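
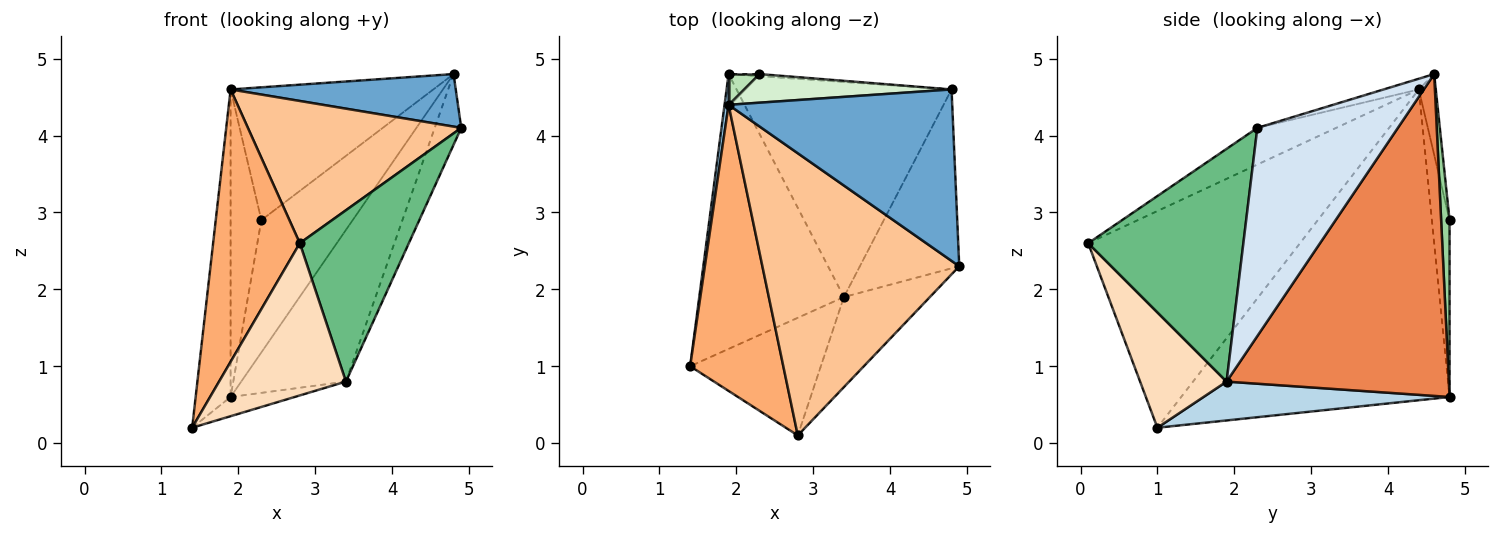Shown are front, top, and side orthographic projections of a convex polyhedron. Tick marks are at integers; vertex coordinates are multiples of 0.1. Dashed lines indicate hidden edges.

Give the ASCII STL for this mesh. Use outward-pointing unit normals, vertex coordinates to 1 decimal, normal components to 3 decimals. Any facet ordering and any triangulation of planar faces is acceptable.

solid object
 facet normal -0.046 -0.293 0.955
  outer loop
   vertex 1.9 4.4 4.6
   vertex 4.9 2.3 4.1
   vertex 4.8 4.6 4.8
  endloop
 endfacet
 facet normal -0.992 0.129 0.013
  outer loop
   vertex 1.9 4.4 4.6
   vertex 1.9 4.8 0.6
   vertex 1.4 1.0 0.2
  endloop
 endfacet
 facet normal 0.259 0.067 -0.964
  outer loop
   vertex 3.4 1.9 0.8
   vertex 1.4 1.0 0.2
   vertex 1.9 4.8 0.6
  endloop
 endfacet
 facet normal 0.890 0.168 -0.425
  outer loop
   vertex 3.4 1.9 0.8
   vertex 4.8 4.6 4.8
   vertex 4.9 2.3 4.1
  endloop
 endfacet
 facet normal 0.774 0.365 -0.517
  outer loop
   vertex 3.4 1.9 0.8
   vertex 1.9 4.8 0.6
   vertex 4.8 4.6 4.8
  endloop
 endfacet
 facet normal -0.860 -0.352 0.370
  outer loop
   vertex 2.8 0.1 2.6
   vertex 1.9 4.4 4.6
   vertex 1.4 1.0 0.2
  endloop
 endfacet
 facet normal -0.164 -0.444 0.881
  outer loop
   vertex 2.8 0.1 2.6
   vertex 4.9 2.3 4.1
   vertex 1.9 4.4 4.6
  endloop
 endfacet
 facet normal 0.475 -0.696 -0.538
  outer loop
   vertex 2.8 0.1 2.6
   vertex 1.4 1.0 0.2
   vertex 3.4 1.9 0.8
  endloop
 endfacet
 facet normal 0.783 -0.550 -0.289
  outer loop
   vertex 2.8 0.1 2.6
   vertex 3.4 1.9 0.8
   vertex 4.9 2.3 4.1
  endloop
 endfacet
 facet normal 0.092 0.996 -0.016
  outer loop
   vertex 2.3 4.8 2.9
   vertex 4.8 4.6 4.8
   vertex 1.9 4.8 0.6
  endloop
 endfacet
 facet normal -0.497 0.864 0.086
  outer loop
   vertex 2.3 4.8 2.9
   vertex 1.9 4.8 0.6
   vertex 1.9 4.4 4.6
  endloop
 endfacet
 facet normal -0.082 0.974 0.210
  outer loop
   vertex 2.3 4.8 2.9
   vertex 1.9 4.4 4.6
   vertex 4.8 4.6 4.8
  endloop
 endfacet
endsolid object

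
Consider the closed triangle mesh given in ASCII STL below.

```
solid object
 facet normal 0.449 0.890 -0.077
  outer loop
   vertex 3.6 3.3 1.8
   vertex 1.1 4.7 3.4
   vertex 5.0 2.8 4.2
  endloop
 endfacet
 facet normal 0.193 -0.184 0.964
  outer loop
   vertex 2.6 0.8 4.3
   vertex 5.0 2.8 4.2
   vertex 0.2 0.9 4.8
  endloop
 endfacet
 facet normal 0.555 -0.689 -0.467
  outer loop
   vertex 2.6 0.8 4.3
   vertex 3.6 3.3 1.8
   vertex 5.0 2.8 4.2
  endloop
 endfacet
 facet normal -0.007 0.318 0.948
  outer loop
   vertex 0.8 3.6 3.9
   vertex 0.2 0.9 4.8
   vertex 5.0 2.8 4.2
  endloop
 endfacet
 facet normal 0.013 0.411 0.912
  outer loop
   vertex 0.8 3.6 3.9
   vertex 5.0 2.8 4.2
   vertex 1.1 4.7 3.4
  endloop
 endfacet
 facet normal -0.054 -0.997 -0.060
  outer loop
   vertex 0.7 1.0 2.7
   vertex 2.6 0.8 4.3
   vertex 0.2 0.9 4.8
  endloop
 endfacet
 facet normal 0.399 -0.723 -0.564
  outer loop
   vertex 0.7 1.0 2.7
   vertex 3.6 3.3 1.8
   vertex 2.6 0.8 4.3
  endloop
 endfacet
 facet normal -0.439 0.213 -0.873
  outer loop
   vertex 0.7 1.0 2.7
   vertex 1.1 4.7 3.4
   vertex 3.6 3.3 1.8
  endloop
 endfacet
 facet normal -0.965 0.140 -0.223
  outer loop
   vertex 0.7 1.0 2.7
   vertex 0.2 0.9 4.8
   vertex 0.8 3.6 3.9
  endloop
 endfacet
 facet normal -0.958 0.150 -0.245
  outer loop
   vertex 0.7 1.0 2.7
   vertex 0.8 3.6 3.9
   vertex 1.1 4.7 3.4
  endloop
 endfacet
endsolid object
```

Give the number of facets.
10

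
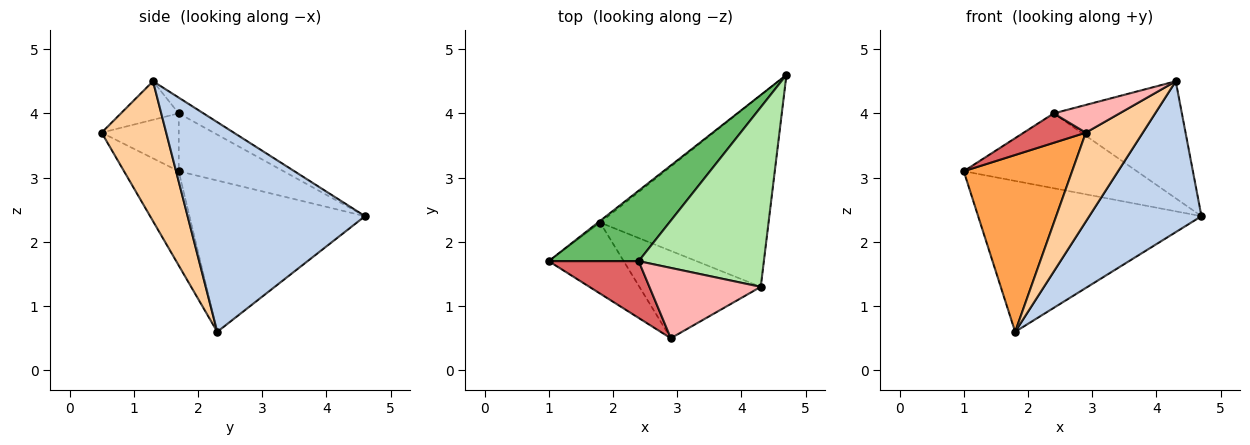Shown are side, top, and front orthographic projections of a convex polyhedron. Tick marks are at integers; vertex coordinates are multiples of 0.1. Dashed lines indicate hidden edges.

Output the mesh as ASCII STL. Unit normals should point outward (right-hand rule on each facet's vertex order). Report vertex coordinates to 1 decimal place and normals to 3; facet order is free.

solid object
 facet normal -0.618 0.786 -0.009
  outer loop
   vertex 1.8 2.3 0.6
   vertex 1.0 1.7 3.1
   vertex 4.7 4.6 2.4
  endloop
 endfacet
 facet normal 0.699 -0.442 -0.562
  outer loop
   vertex 1.8 2.3 0.6
   vertex 4.7 4.6 2.4
   vertex 4.3 1.3 4.5
  endloop
 endfacet
 facet normal -0.424 -0.840 -0.337
  outer loop
   vertex 2.9 0.5 3.7
   vertex 1.0 1.7 3.1
   vertex 1.8 2.3 0.6
  endloop
 endfacet
 facet normal 0.629 -0.555 -0.545
  outer loop
   vertex 2.9 0.5 3.7
   vertex 1.8 2.3 0.6
   vertex 4.3 1.3 4.5
  endloop
 endfacet
 facet normal -0.403 0.666 0.627
  outer loop
   vertex 2.4 1.7 4.0
   vertex 4.7 4.6 2.4
   vertex 1.0 1.7 3.1
  endloop
 endfacet
 facet normal -0.105 0.543 0.833
  outer loop
   vertex 2.4 1.7 4.0
   vertex 4.3 1.3 4.5
   vertex 4.7 4.6 2.4
  endloop
 endfacet
 facet normal -0.496 -0.399 0.771
  outer loop
   vertex 2.4 1.7 4.0
   vertex 1.0 1.7 3.1
   vertex 2.9 0.5 3.7
  endloop
 endfacet
 facet normal -0.307 -0.349 0.886
  outer loop
   vertex 2.4 1.7 4.0
   vertex 2.9 0.5 3.7
   vertex 4.3 1.3 4.5
  endloop
 endfacet
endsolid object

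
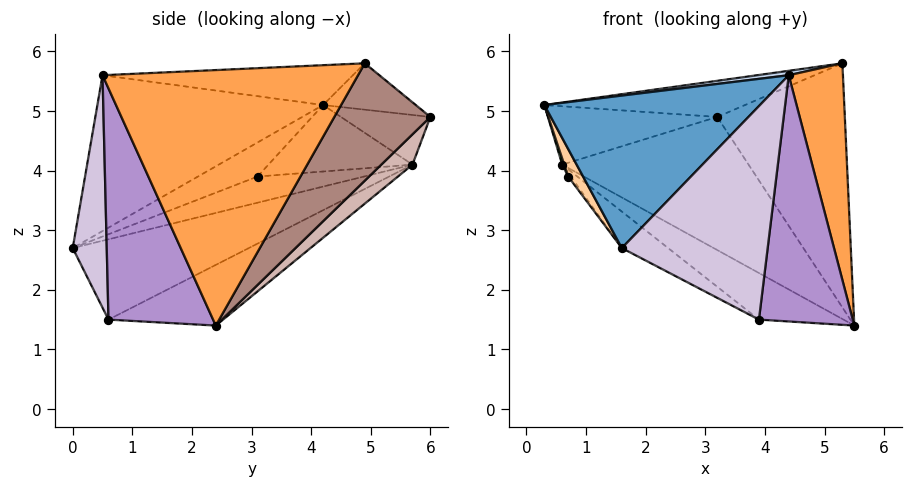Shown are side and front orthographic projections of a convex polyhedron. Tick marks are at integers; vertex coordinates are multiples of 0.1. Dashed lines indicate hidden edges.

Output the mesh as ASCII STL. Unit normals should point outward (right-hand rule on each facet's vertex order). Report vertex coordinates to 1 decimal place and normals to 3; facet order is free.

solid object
 facet normal -0.560 -0.535 0.633
  outer loop
   vertex 4.4 0.5 5.6
   vertex 0.3 4.2 5.1
   vertex 1.6 0.0 2.7
  endloop
 endfacet
 facet normal -0.136 -0.017 0.991
  outer loop
   vertex 4.4 0.5 5.6
   vertex 5.3 4.9 5.8
   vertex 0.3 4.2 5.1
  endloop
 endfacet
 facet normal 0.966 -0.205 0.160
  outer loop
   vertex 4.4 0.5 5.6
   vertex 5.5 2.4 1.4
   vertex 5.3 4.9 5.8
  endloop
 endfacet
 facet normal -0.965 -0.241 -0.101
  outer loop
   vertex 0.7 3.1 3.9
   vertex 1.6 0.0 2.7
   vertex 0.3 4.2 5.1
  endloop
 endfacet
 facet normal -0.952 -0.013 -0.305
  outer loop
   vertex 0.7 3.1 3.9
   vertex 0.3 4.2 5.1
   vertex 0.6 5.7 4.1
  endloop
 endfacet
 facet normal -0.776 0.019 -0.630
  outer loop
   vertex 0.7 3.1 3.9
   vertex 0.6 5.7 4.1
   vertex 1.6 0.0 2.7
  endloop
 endfacet
 facet normal -0.335 0.247 -0.909
  outer loop
   vertex 3.9 0.6 1.5
   vertex 0.6 5.7 4.1
   vertex 5.5 2.4 1.4
  endloop
 endfacet
 facet normal -0.485 0.127 -0.865
  outer loop
   vertex 3.9 0.6 1.5
   vertex 1.6 0.0 2.7
   vertex 0.6 5.7 4.1
  endloop
 endfacet
 facet normal 0.740 -0.664 -0.106
  outer loop
   vertex 3.9 0.6 1.5
   vertex 5.5 2.4 1.4
   vertex 4.4 0.5 5.6
  endloop
 endfacet
 facet normal 0.227 -0.973 -0.051
  outer loop
   vertex 3.9 0.6 1.5
   vertex 4.4 0.5 5.6
   vertex 1.6 0.0 2.7
  endloop
 endfacet
 facet normal 0.553 0.735 -0.392
  outer loop
   vertex 3.2 6.0 4.9
   vertex 5.3 4.9 5.8
   vertex 5.5 2.4 1.4
  endloop
 endfacet
 facet normal 0.122 0.731 -0.671
  outer loop
   vertex 3.2 6.0 4.9
   vertex 5.5 2.4 1.4
   vertex 0.6 5.7 4.1
  endloop
 endfacet
 facet normal -0.181 0.392 0.902
  outer loop
   vertex 3.2 6.0 4.9
   vertex 0.3 4.2 5.1
   vertex 5.3 4.9 5.8
  endloop
 endfacet
 facet normal -0.301 0.570 0.765
  outer loop
   vertex 3.2 6.0 4.9
   vertex 0.6 5.7 4.1
   vertex 0.3 4.2 5.1
  endloop
 endfacet
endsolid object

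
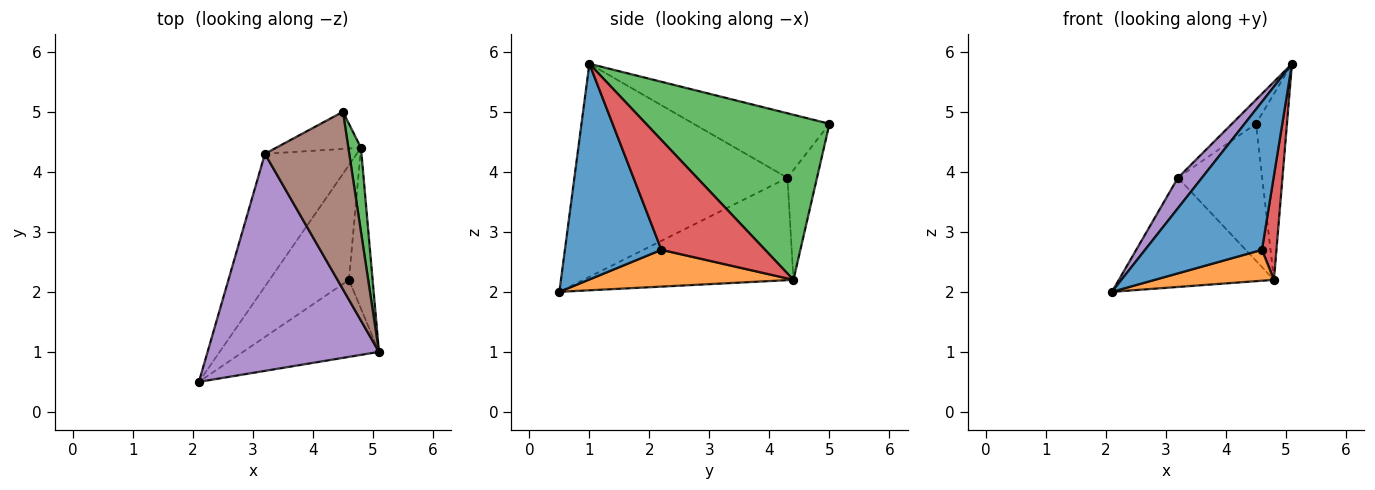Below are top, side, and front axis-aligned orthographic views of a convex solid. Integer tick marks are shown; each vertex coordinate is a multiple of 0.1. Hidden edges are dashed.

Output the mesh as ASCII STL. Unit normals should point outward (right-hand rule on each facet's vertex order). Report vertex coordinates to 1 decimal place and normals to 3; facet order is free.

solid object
 facet normal 0.591 -0.716 -0.372
  outer loop
   vertex 4.6 2.2 2.7
   vertex 5.1 1.0 5.8
   vertex 2.1 0.5 2.0
  endloop
 endfacet
 facet normal 0.408 -0.237 -0.881
  outer loop
   vertex 4.8 4.4 2.2
   vertex 4.6 2.2 2.7
   vertex 2.1 0.5 2.0
  endloop
 endfacet
 facet normal 0.983 0.166 0.075
  outer loop
   vertex 4.8 4.4 2.2
   vertex 4.5 5.0 4.8
   vertex 5.1 1.0 5.8
  endloop
 endfacet
 facet normal 0.969 -0.135 -0.209
  outer loop
   vertex 4.8 4.4 2.2
   vertex 5.1 1.0 5.8
   vertex 4.6 2.2 2.7
  endloop
 endfacet
 facet normal -0.776 -0.087 0.624
  outer loop
   vertex 3.2 4.3 3.9
   vertex 2.1 0.5 2.0
   vertex 5.1 1.0 5.8
  endloop
 endfacet
 facet normal -0.604 0.107 0.790
  outer loop
   vertex 3.2 4.3 3.9
   vertex 5.1 1.0 5.8
   vertex 4.5 5.0 4.8
  endloop
 endfacet
 facet normal -0.652 0.482 -0.585
  outer loop
   vertex 3.2 4.3 3.9
   vertex 4.8 4.4 2.2
   vertex 2.1 0.5 2.0
  endloop
 endfacet
 facet normal -0.321 0.914 -0.248
  outer loop
   vertex 3.2 4.3 3.9
   vertex 4.5 5.0 4.8
   vertex 4.8 4.4 2.2
  endloop
 endfacet
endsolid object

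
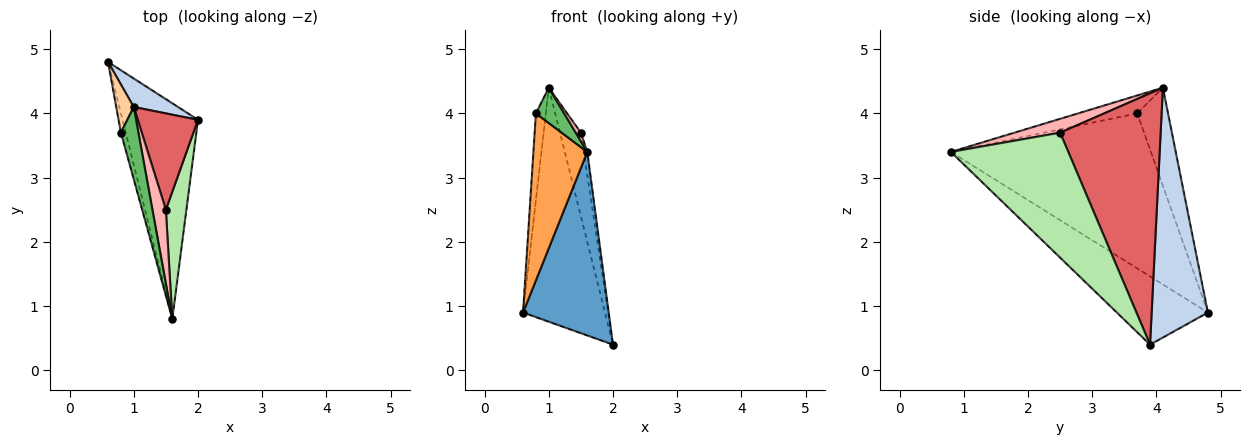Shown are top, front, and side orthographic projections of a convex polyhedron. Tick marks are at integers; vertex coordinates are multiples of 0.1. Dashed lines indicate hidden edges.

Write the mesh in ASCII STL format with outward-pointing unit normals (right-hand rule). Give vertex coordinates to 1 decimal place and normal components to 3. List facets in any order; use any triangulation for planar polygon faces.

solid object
 facet normal -0.567 -0.534 -0.627
  outer loop
   vertex 1.6 0.8 3.4
   vertex 0.6 4.8 0.9
   vertex 2.0 3.9 0.4
  endloop
 endfacet
 facet normal 0.563 0.820 0.100
  outer loop
   vertex 1.0 4.1 4.4
   vertex 2.0 3.9 0.4
   vertex 0.6 4.8 0.9
  endloop
 endfacet
 facet normal -0.965 -0.260 -0.030
  outer loop
   vertex 0.8 3.7 4.0
   vertex 0.6 4.8 0.9
   vertex 1.6 0.8 3.4
  endloop
 endfacet
 facet normal -0.939 0.302 0.168
  outer loop
   vertex 0.8 3.7 4.0
   vertex 1.0 4.1 4.4
   vertex 0.6 4.8 0.9
  endloop
 endfacet
 facet normal -0.676 -0.323 0.662
  outer loop
   vertex 0.8 3.7 4.0
   vertex 1.6 0.8 3.4
   vertex 1.0 4.1 4.4
  endloop
 endfacet
 facet normal 0.986 0.029 0.162
  outer loop
   vertex 1.5 2.5 3.7
   vertex 1.6 0.8 3.4
   vertex 2.0 3.9 0.4
  endloop
 endfacet
 facet normal 0.953 0.198 0.228
  outer loop
   vertex 1.5 2.5 3.7
   vertex 2.0 3.9 0.4
   vertex 1.0 4.1 4.4
  endloop
 endfacet
 facet normal 0.715 -0.081 0.695
  outer loop
   vertex 1.5 2.5 3.7
   vertex 1.0 4.1 4.4
   vertex 1.6 0.8 3.4
  endloop
 endfacet
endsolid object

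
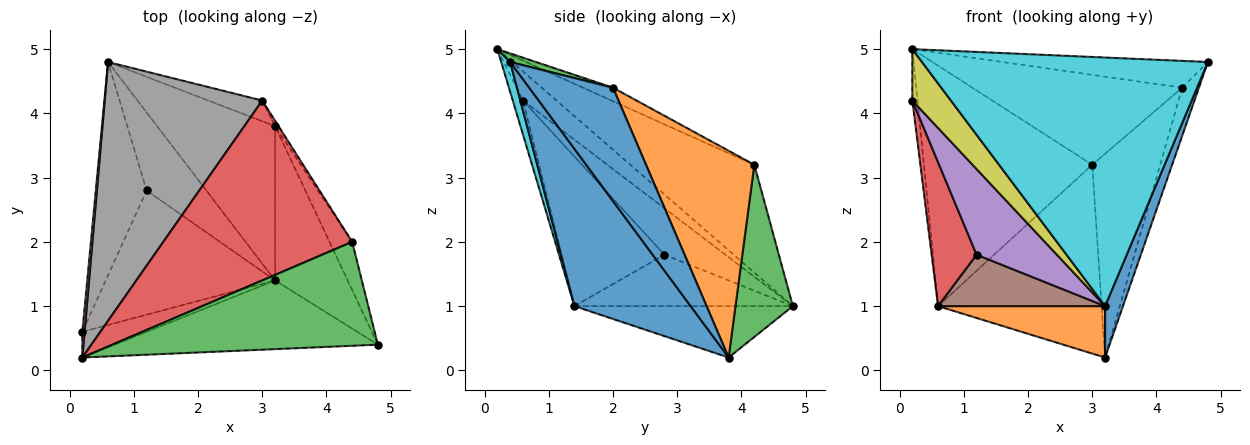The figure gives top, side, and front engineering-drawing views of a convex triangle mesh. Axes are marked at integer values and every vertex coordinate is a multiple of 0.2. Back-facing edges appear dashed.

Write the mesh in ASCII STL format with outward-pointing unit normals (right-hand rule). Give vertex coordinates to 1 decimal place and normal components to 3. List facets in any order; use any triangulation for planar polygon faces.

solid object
 facet normal 0.899 -0.138 -0.415
  outer loop
   vertex 3.2 1.4 1.0
   vertex 3.2 3.8 0.2
   vertex 4.8 0.4 4.8
  endloop
 endfacet
 facet normal -0.382 -0.292 -0.877
  outer loop
   vertex 3.2 1.4 1.0
   vertex 0.6 4.8 1.0
   vertex 3.2 3.8 0.2
  endloop
 endfacet
 facet normal 0.329 0.939 -0.103
  outer loop
   vertex 3.0 4.2 3.2
   vertex 3.2 3.8 0.2
   vertex 0.6 4.8 1.0
  endloop
 endfacet
 facet normal -0.605 -0.445 -0.660
  outer loop
   vertex 1.2 2.8 1.8
   vertex 0.2 0.6 4.2
   vertex 0.6 4.8 1.0
  endloop
 endfacet
 facet normal -0.588 -0.459 -0.666
  outer loop
   vertex 1.2 2.8 1.8
   vertex 3.2 1.4 1.0
   vertex 0.2 0.6 4.2
  endloop
 endfacet
 facet normal -0.584 -0.446 -0.678
  outer loop
   vertex 1.2 2.8 1.8
   vertex 0.6 4.8 1.0
   vertex 3.2 1.4 1.0
  endloop
 endfacet
 facet normal -0.986 0.152 0.076
  outer loop
   vertex 0.2 0.2 5.0
   vertex 0.6 4.8 1.0
   vertex 0.2 0.6 4.2
  endloop
 endfacet
 facet normal -0.448 0.608 0.655
  outer loop
   vertex 0.2 0.2 5.0
   vertex 3.0 4.2 3.2
   vertex 0.6 4.8 1.0
  endloop
 endfacet
 facet normal -0.232 -0.870 -0.435
  outer loop
   vertex 0.2 0.2 5.0
   vertex 0.2 0.6 4.2
   vertex 3.2 1.4 1.0
  endloop
 endfacet
 facet normal 0.030 -0.963 -0.266
  outer loop
   vertex 0.2 0.2 5.0
   vertex 3.2 1.4 1.0
   vertex 4.8 0.4 4.8
  endloop
 endfacet
 facet normal 0.962 0.192 -0.192
  outer loop
   vertex 4.4 2.0 4.4
   vertex 4.8 0.4 4.8
   vertex 3.2 3.8 0.2
  endloop
 endfacet
 facet normal 0.847 0.531 -0.014
  outer loop
   vertex 4.4 2.0 4.4
   vertex 3.2 3.8 0.2
   vertex 3.0 4.2 3.2
  endloop
 endfacet
 facet normal 0.031 0.250 0.968
  outer loop
   vertex 4.4 2.0 4.4
   vertex 0.2 0.2 5.0
   vertex 4.8 0.4 4.8
  endloop
 endfacet
 facet normal -0.064 0.446 0.893
  outer loop
   vertex 4.4 2.0 4.4
   vertex 3.0 4.2 3.2
   vertex 0.2 0.2 5.0
  endloop
 endfacet
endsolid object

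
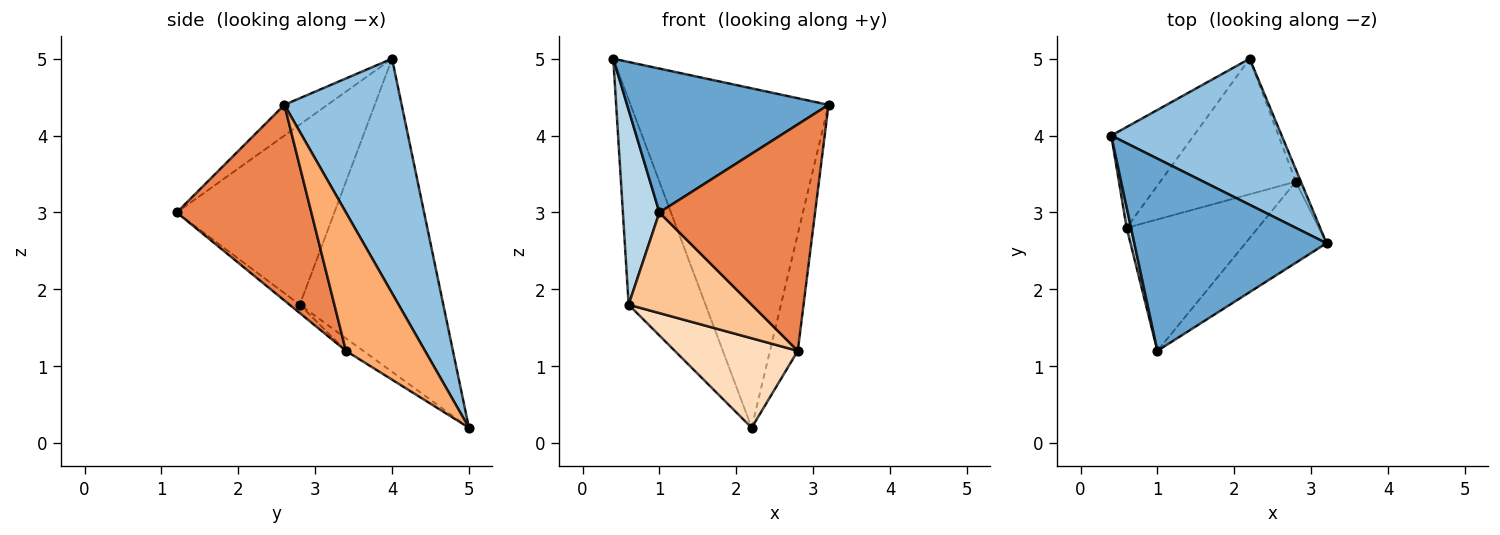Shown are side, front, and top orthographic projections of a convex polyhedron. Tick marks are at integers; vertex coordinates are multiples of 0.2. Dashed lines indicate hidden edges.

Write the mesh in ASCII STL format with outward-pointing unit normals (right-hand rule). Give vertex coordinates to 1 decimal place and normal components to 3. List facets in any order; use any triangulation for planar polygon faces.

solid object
 facet normal -0.127 -0.594 0.794
  outer loop
   vertex 1.0 1.2 3.0
   vertex 3.2 2.6 4.4
   vertex 0.4 4.0 5.0
  endloop
 endfacet
 facet normal 0.478 0.807 0.347
  outer loop
   vertex 2.2 5.0 0.2
   vertex 0.4 4.0 5.0
   vertex 3.2 2.6 4.4
  endloop
 endfacet
 facet normal -0.974 -0.226 0.024
  outer loop
   vertex 0.6 2.8 1.8
   vertex 1.0 1.2 3.0
   vertex 0.4 4.0 5.0
  endloop
 endfacet
 facet normal -0.859 0.460 -0.226
  outer loop
   vertex 0.6 2.8 1.8
   vertex 0.4 4.0 5.0
   vertex 2.2 5.0 0.2
  endloop
 endfacet
 facet normal 0.631 -0.730 -0.261
  outer loop
   vertex 2.8 3.4 1.2
   vertex 3.2 2.6 4.4
   vertex 1.0 1.2 3.0
  endloop
 endfacet
 facet normal 0.943 0.332 -0.035
  outer loop
   vertex 2.8 3.4 1.2
   vertex 2.2 5.0 0.2
   vertex 3.2 2.6 4.4
  endloop
 endfacet
 facet normal -0.051 -0.607 -0.793
  outer loop
   vertex 2.8 3.4 1.2
   vertex 1.0 1.2 3.0
   vertex 0.6 2.8 1.8
  endloop
 endfacet
 facet normal -0.077 -0.549 -0.832
  outer loop
   vertex 2.8 3.4 1.2
   vertex 0.6 2.8 1.8
   vertex 2.2 5.0 0.2
  endloop
 endfacet
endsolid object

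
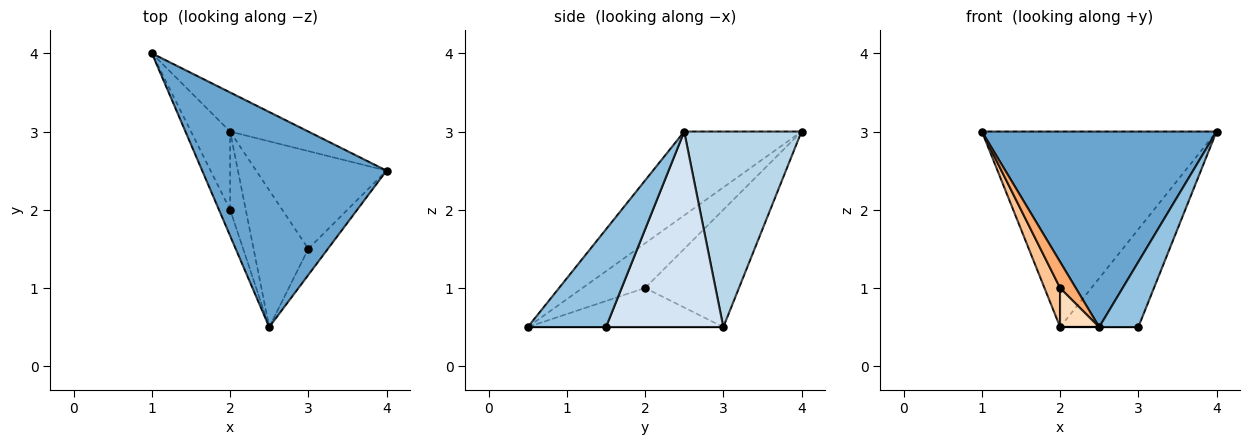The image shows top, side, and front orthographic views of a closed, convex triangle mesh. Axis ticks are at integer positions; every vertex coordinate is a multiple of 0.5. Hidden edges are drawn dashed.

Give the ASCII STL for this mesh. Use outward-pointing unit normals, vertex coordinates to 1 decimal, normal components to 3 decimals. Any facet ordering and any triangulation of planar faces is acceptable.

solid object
 facet normal -0.319 -0.638 0.701
  outer loop
   vertex 2.5 0.5 0.5
   vertex 4.0 2.5 3.0
   vertex 1.0 4.0 3.0
  endloop
 endfacet
 facet normal 0.880 -0.440 -0.176
  outer loop
   vertex 3.0 1.5 0.5
   vertex 4.0 2.5 3.0
   vertex 2.5 0.5 0.5
  endloop
 endfacet
 facet normal 0.440 0.880 -0.176
  outer loop
   vertex 2.0 3.0 0.5
   vertex 1.0 4.0 3.0
   vertex 4.0 2.5 3.0
  endloop
 endfacet
 facet normal 0.728 0.485 -0.485
  outer loop
   vertex 2.0 3.0 0.5
   vertex 4.0 2.5 3.0
   vertex 3.0 1.5 0.5
  endloop
 endfacet
 facet normal 0.000 0.000 -1.000
  outer loop
   vertex 2.0 3.0 0.5
   vertex 3.0 1.5 0.5
   vertex 2.5 0.5 0.5
  endloop
 endfacet
 facet normal -0.943 -0.236 -0.236
  outer loop
   vertex 2.0 2.0 1.0
   vertex 2.5 0.5 0.5
   vertex 1.0 4.0 3.0
  endloop
 endfacet
 facet normal -0.937 -0.156 -0.312
  outer loop
   vertex 2.0 2.0 1.0
   vertex 1.0 4.0 3.0
   vertex 2.0 3.0 0.5
  endloop
 endfacet
 facet normal -0.913 -0.183 -0.365
  outer loop
   vertex 2.0 2.0 1.0
   vertex 2.0 3.0 0.5
   vertex 2.5 0.5 0.5
  endloop
 endfacet
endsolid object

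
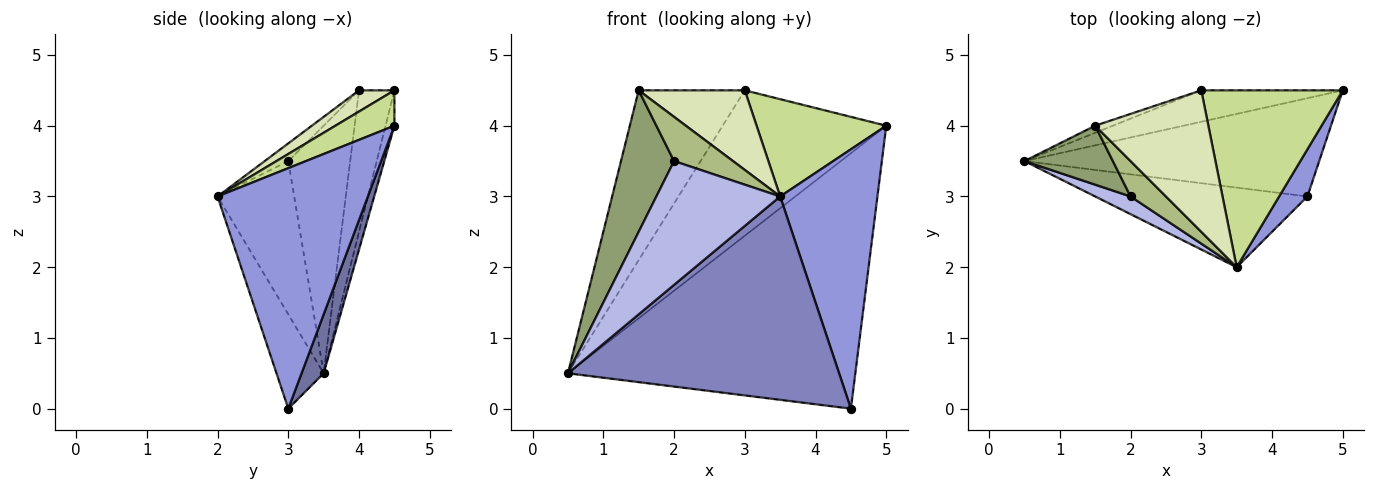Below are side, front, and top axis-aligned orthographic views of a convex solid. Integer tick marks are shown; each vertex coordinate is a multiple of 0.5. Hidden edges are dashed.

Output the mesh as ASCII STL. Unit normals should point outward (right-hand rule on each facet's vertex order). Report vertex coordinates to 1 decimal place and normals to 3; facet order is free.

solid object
 facet normal 0.072 0.931 -0.358
  outer loop
   vertex 4.5 3.0 0.0
   vertex 0.5 3.5 0.5
   vertex 5.0 4.5 4.0
  endloop
 endfacet
 facet normal -0.160 -0.919 -0.360
  outer loop
   vertex 4.5 3.0 0.0
   vertex 3.5 2.0 3.0
   vertex 0.5 3.5 0.5
  endloop
 endfacet
 facet normal 0.836 -0.541 0.098
  outer loop
   vertex 4.5 3.0 0.0
   vertex 5.0 4.5 4.0
   vertex 3.5 2.0 3.0
  endloop
 endfacet
 facet normal -0.523 -0.844 0.121
  outer loop
   vertex 2.0 3.0 3.5
   vertex 0.5 3.5 0.5
   vertex 3.5 2.0 3.0
  endloop
 endfacet
 facet normal -0.733 -0.628 0.262
  outer loop
   vertex 2.0 3.0 3.5
   vertex 1.5 4.0 4.5
   vertex 0.5 3.5 0.5
  endloop
 endfacet
 facet normal -0.298 -0.745 0.596
  outer loop
   vertex 2.0 3.0 3.5
   vertex 3.5 2.0 3.0
   vertex 1.5 4.0 4.5
  endloop
 endfacet
 facet normal 0.214 -0.471 0.856
  outer loop
   vertex 3.0 4.5 4.5
   vertex 3.5 2.0 3.0
   vertex 5.0 4.5 4.0
  endloop
 endfacet
 facet normal 0.161 -0.484 0.860
  outer loop
   vertex 3.0 4.5 4.5
   vertex 1.5 4.0 4.5
   vertex 3.5 2.0 3.0
  endloop
 endfacet
 facet normal -0.053 0.976 -0.211
  outer loop
   vertex 3.0 4.5 4.5
   vertex 5.0 4.5 4.0
   vertex 0.5 3.5 0.5
  endloop
 endfacet
 facet normal -0.316 0.948 -0.039
  outer loop
   vertex 3.0 4.5 4.5
   vertex 0.5 3.5 0.5
   vertex 1.5 4.0 4.5
  endloop
 endfacet
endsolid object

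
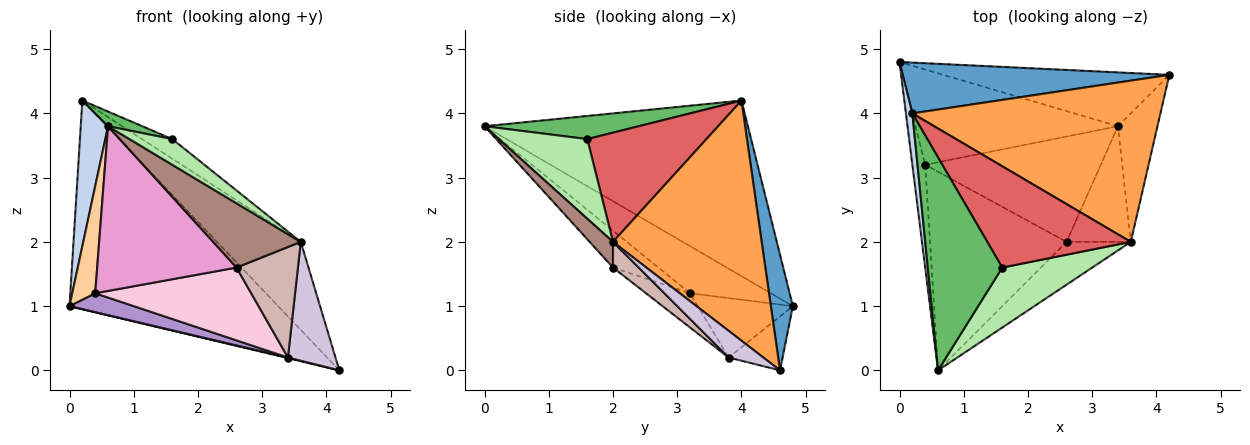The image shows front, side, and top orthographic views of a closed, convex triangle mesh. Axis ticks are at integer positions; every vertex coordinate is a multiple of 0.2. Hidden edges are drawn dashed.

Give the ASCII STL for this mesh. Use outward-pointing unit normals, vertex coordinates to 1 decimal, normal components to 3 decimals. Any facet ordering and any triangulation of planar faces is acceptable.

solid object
 facet normal 0.102 0.967 0.235
  outer loop
   vertex 0.2 4.0 4.2
   vertex 4.2 4.6 0.0
   vertex 0.0 4.8 1.0
  endloop
 endfacet
 facet normal -0.994 -0.103 0.036
  outer loop
   vertex 0.2 4.0 4.2
   vertex 0.0 4.8 1.0
   vertex 0.6 0.0 3.8
  endloop
 endfacet
 facet normal 0.648 0.365 0.669
  outer loop
   vertex 3.6 2.0 2.0
   vertex 4.2 4.6 0.0
   vertex 0.2 4.0 4.2
  endloop
 endfacet
 facet normal -0.930 -0.264 -0.254
  outer loop
   vertex 0.4 3.2 1.2
   vertex 0.6 0.0 3.8
   vertex 0.0 4.8 1.0
  endloop
 endfacet
 facet normal 0.296 -0.066 0.953
  outer loop
   vertex 1.6 1.6 3.6
   vertex 0.2 4.0 4.2
   vertex 0.6 0.0 3.8
  endloop
 endfacet
 facet normal 0.631 -0.305 0.713
  outer loop
   vertex 1.6 1.6 3.6
   vertex 0.6 0.0 3.8
   vertex 3.6 2.0 2.0
  endloop
 endfacet
 facet normal 0.599 0.153 0.786
  outer loop
   vertex 1.6 1.6 3.6
   vertex 3.6 2.0 2.0
   vertex 0.2 4.0 4.2
  endloop
 endfacet
 facet normal -0.232 -0.011 -0.973
  outer loop
   vertex 3.4 3.8 0.2
   vertex 0.0 4.8 1.0
   vertex 4.2 4.6 0.0
  endloop
 endfacet
 facet normal -0.277 -0.187 -0.943
  outer loop
   vertex 3.4 3.8 0.2
   vertex 0.4 3.2 1.2
   vertex 0.0 4.8 1.0
  endloop
 endfacet
 facet normal 0.444 -0.608 -0.658
  outer loop
   vertex 3.4 3.8 0.2
   vertex 4.2 4.6 0.0
   vertex 3.6 2.0 2.0
  endloop
 endfacet
 facet normal 0.217 -0.812 -0.542
  outer loop
   vertex 2.6 2.0 1.6
   vertex 3.6 2.0 2.0
   vertex 0.6 0.0 3.8
  endloop
 endfacet
 facet normal 0.278 -0.664 -0.695
  outer loop
   vertex 2.6 2.0 1.6
   vertex 3.4 3.8 0.2
   vertex 3.6 2.0 2.0
  endloop
 endfacet
 facet normal -0.204 -0.625 -0.754
  outer loop
   vertex 2.6 2.0 1.6
   vertex 0.6 0.0 3.8
   vertex 0.4 3.2 1.2
  endloop
 endfacet
 facet normal -0.158 -0.561 -0.812
  outer loop
   vertex 2.6 2.0 1.6
   vertex 0.4 3.2 1.2
   vertex 3.4 3.8 0.2
  endloop
 endfacet
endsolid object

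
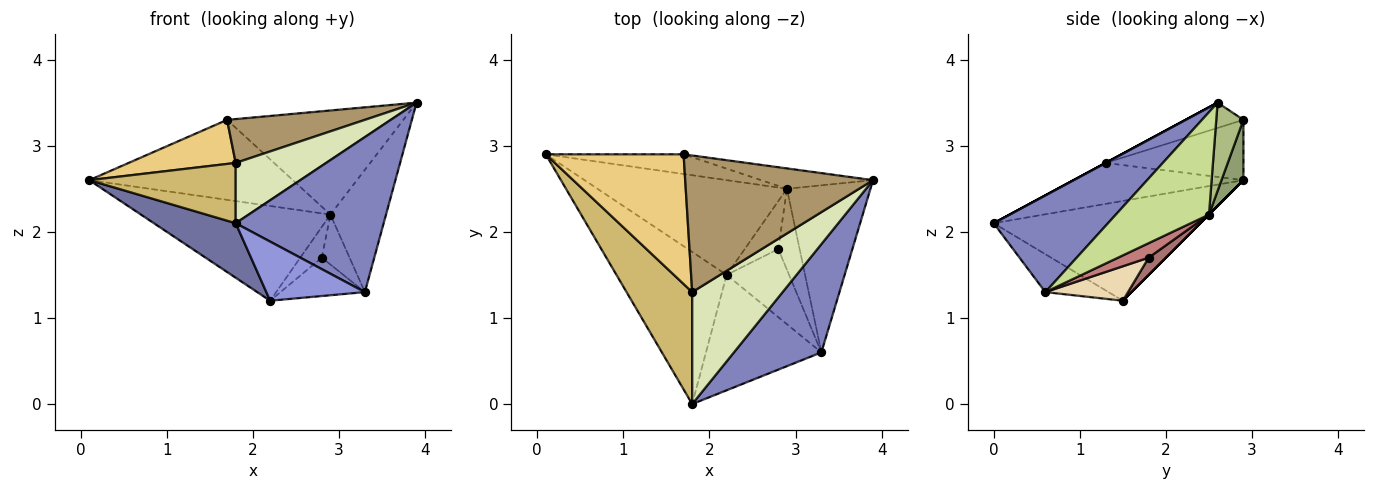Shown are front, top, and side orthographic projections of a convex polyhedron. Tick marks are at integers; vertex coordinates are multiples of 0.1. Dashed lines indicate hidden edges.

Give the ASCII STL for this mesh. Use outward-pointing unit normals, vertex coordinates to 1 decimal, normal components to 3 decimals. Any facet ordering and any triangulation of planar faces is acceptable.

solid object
 facet normal -0.649 -0.257 -0.716
  outer loop
   vertex 2.2 1.5 1.2
   vertex 1.8 0.0 2.1
   vertex 0.1 2.9 2.6
  endloop
 endfacet
 facet normal 0.535 -0.693 0.484
  outer loop
   vertex 3.3 0.6 1.3
   vertex 3.9 2.6 3.5
   vertex 1.8 0.0 2.1
  endloop
 endfacet
 facet normal -0.280 -0.438 -0.854
  outer loop
   vertex 3.3 0.6 1.3
   vertex 1.8 0.0 2.1
   vertex 2.2 1.5 1.2
  endloop
 endfacet
 facet normal 0.000 0.707 -0.707
  outer loop
   vertex 2.9 2.5 2.2
   vertex 2.2 1.5 1.2
   vertex 0.1 2.9 2.6
  endloop
 endfacet
 facet normal 0.104 0.966 -0.238
  outer loop
   vertex 2.9 2.5 2.2
   vertex 0.1 2.9 2.6
   vertex 1.7 2.9 3.3
  endloop
 endfacet
 facet normal 0.150 0.970 -0.190
  outer loop
   vertex 2.9 2.5 2.2
   vertex 1.7 2.9 3.3
   vertex 3.9 2.6 3.5
  endloop
 endfacet
 facet normal 0.704 0.420 -0.573
  outer loop
   vertex 2.9 2.5 2.2
   vertex 3.9 2.6 3.5
   vertex 3.3 0.6 1.3
  endloop
 endfacet
 facet normal 0.000 -0.474 0.880
  outer loop
   vertex 1.8 1.3 2.8
   vertex 1.8 0.0 2.1
   vertex 3.9 2.6 3.5
  endloop
 endfacet
 facet normal -0.127 -0.303 0.944
  outer loop
   vertex 1.8 1.3 2.8
   vertex 3.9 2.6 3.5
   vertex 1.7 2.9 3.3
  endloop
 endfacet
 facet normal -0.482 -0.415 0.772
  outer loop
   vertex 1.8 1.3 2.8
   vertex 0.1 2.9 2.6
   vertex 1.8 0.0 2.1
  endloop
 endfacet
 facet normal -0.383 -0.297 0.875
  outer loop
   vertex 1.8 1.3 2.8
   vertex 1.7 2.9 3.3
   vertex 0.1 2.9 2.6
  endloop
 endfacet
 facet normal 0.433 0.442 -0.785
  outer loop
   vertex 2.8 1.8 1.7
   vertex 3.3 0.6 1.3
   vertex 2.2 1.5 1.2
  endloop
 endfacet
 facet normal 0.396 0.495 -0.773
  outer loop
   vertex 2.8 1.8 1.7
   vertex 2.2 1.5 1.2
   vertex 2.9 2.5 2.2
  endloop
 endfacet
 facet normal 0.501 0.454 -0.736
  outer loop
   vertex 2.8 1.8 1.7
   vertex 2.9 2.5 2.2
   vertex 3.3 0.6 1.3
  endloop
 endfacet
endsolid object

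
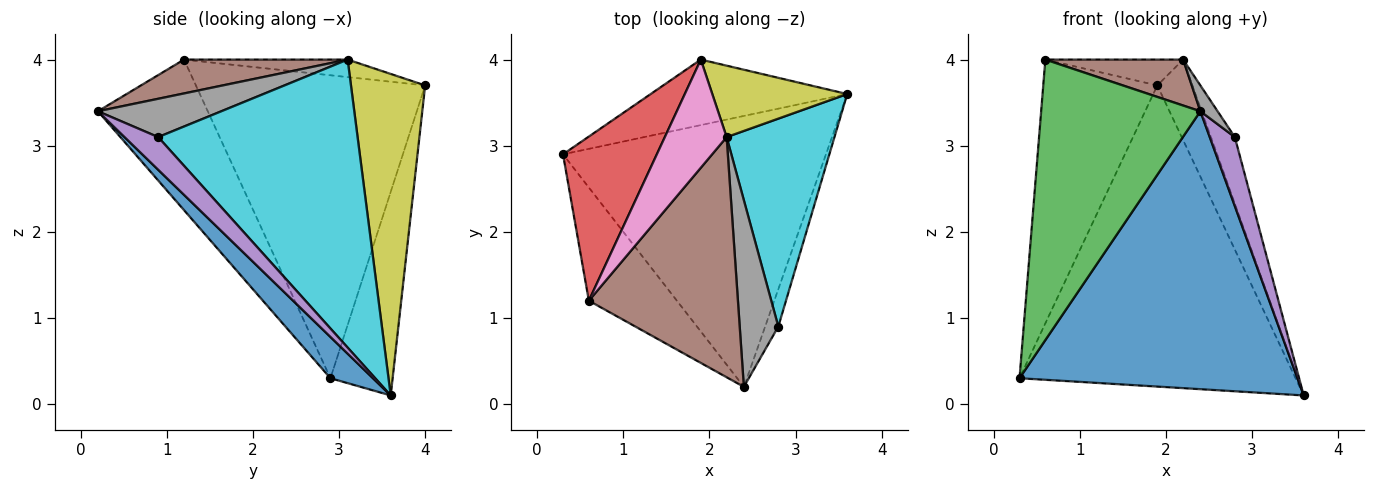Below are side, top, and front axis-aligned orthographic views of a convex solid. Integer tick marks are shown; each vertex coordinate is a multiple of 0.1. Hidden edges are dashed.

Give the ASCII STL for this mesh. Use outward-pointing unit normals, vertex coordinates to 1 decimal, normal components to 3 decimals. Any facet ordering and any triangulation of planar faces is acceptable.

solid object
 facet normal 0.109 -0.712 -0.694
  outer loop
   vertex 2.4 0.2 3.4
   vertex 0.3 2.9 0.3
   vertex 3.6 3.6 0.1
  endloop
 endfacet
 facet normal -0.215 0.954 -0.208
  outer loop
   vertex 1.9 4.0 3.7
   vertex 3.6 3.6 0.1
   vertex 0.3 2.9 0.3
  endloop
 endfacet
 facet normal -0.539 -0.781 -0.315
  outer loop
   vertex 0.6 1.2 4.0
   vertex 0.3 2.9 0.3
   vertex 2.4 0.2 3.4
  endloop
 endfacet
 facet normal -0.863 0.429 0.267
  outer loop
   vertex 0.6 1.2 4.0
   vertex 1.9 4.0 3.7
   vertex 0.3 2.9 0.3
  endloop
 endfacet
 facet normal 0.763 -0.568 -0.308
  outer loop
   vertex 2.8 0.9 3.1
   vertex 2.4 0.2 3.4
   vertex 3.6 3.6 0.1
  endloop
 endfacet
 facet normal 0.218 -0.183 0.959
  outer loop
   vertex 2.2 3.1 4.0
   vertex 0.6 1.2 4.0
   vertex 2.4 0.2 3.4
  endloop
 endfacet
 facet normal -0.266 0.224 0.938
  outer loop
   vertex 2.2 3.1 4.0
   vertex 1.9 4.0 3.7
   vertex 0.6 1.2 4.0
  endloop
 endfacet
 facet normal 0.701 -0.098 0.706
  outer loop
   vertex 2.2 3.1 4.0
   vertex 2.4 0.2 3.4
   vertex 2.8 0.9 3.1
  endloop
 endfacet
 facet normal 0.845 0.400 0.355
  outer loop
   vertex 2.2 3.1 4.0
   vertex 3.6 3.6 0.1
   vertex 1.9 4.0 3.7
  endloop
 endfacet
 facet normal 0.931 0.111 0.348
  outer loop
   vertex 2.2 3.1 4.0
   vertex 2.8 0.9 3.1
   vertex 3.6 3.6 0.1
  endloop
 endfacet
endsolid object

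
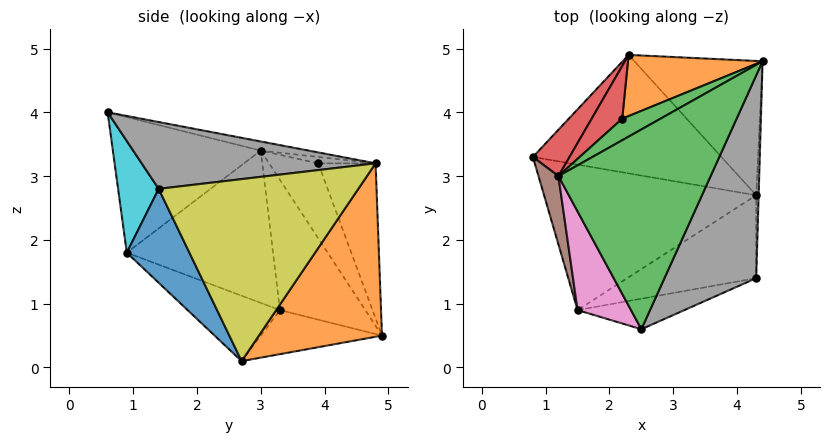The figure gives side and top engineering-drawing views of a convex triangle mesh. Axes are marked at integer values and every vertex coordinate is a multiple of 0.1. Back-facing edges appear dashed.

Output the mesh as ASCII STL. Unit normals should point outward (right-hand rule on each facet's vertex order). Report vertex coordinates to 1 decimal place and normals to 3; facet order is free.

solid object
 facet normal -0.228 -0.030 -0.973
  outer loop
   vertex 2.3 4.9 0.5
   vertex 4.3 2.7 0.1
   vertex 0.8 3.3 0.9
  endloop
 endfacet
 facet normal 0.616 0.643 -0.455
  outer loop
   vertex 2.3 4.9 0.5
   vertex 4.4 4.8 3.2
   vertex 4.3 2.7 0.1
  endloop
 endfacet
 facet normal -0.058 0.212 0.975
  outer loop
   vertex 1.2 3.0 3.4
   vertex 2.5 0.6 4.0
   vertex 4.4 4.8 3.2
  endloop
 endfacet
 facet normal -0.691 0.696 0.194
  outer loop
   vertex 1.2 3.0 3.4
   vertex 2.3 4.9 0.5
   vertex 0.8 3.3 0.9
  endloop
 endfacet
 facet normal -0.269 -0.406 -0.873
  outer loop
   vertex 1.5 0.9 1.8
   vertex 0.8 3.3 0.9
   vertex 4.3 2.7 0.1
  endloop
 endfacet
 facet normal -0.964 -0.234 0.126
  outer loop
   vertex 1.5 0.9 1.8
   vertex 1.2 3.0 3.4
   vertex 0.8 3.3 0.9
  endloop
 endfacet
 facet normal -0.860 -0.381 0.339
  outer loop
   vertex 1.5 0.9 1.8
   vertex 2.5 0.6 4.0
   vertex 1.2 3.0 3.4
  endloop
 endfacet
 facet normal 0.585 -0.112 0.803
  outer loop
   vertex 4.3 1.4 2.8
   vertex 4.4 4.8 3.2
   vertex 2.5 0.6 4.0
  endloop
 endfacet
 facet normal 1.000 -0.028 -0.013
  outer loop
   vertex 4.3 1.4 2.8
   vertex 4.3 2.7 0.1
   vertex 4.4 4.8 3.2
  endloop
 endfacet
 facet normal 0.254 -0.936 -0.243
  outer loop
   vertex 4.3 1.4 2.8
   vertex 2.5 0.6 4.0
   vertex 1.5 0.9 1.8
  endloop
 endfacet
 facet normal 0.301 -0.859 -0.414
  outer loop
   vertex 4.3 1.4 2.8
   vertex 1.5 0.9 1.8
   vertex 4.3 2.7 0.1
  endloop
 endfacet
 facet normal -0.360 0.879 0.312
  outer loop
   vertex 2.2 3.9 3.2
   vertex 4.4 4.8 3.2
   vertex 2.3 4.9 0.5
  endloop
 endfacet
 facet normal -0.153 0.373 0.915
  outer loop
   vertex 2.2 3.9 3.2
   vertex 1.2 3.0 3.4
   vertex 4.4 4.8 3.2
  endloop
 endfacet
 facet normal -0.619 0.744 0.253
  outer loop
   vertex 2.2 3.9 3.2
   vertex 2.3 4.9 0.5
   vertex 1.2 3.0 3.4
  endloop
 endfacet
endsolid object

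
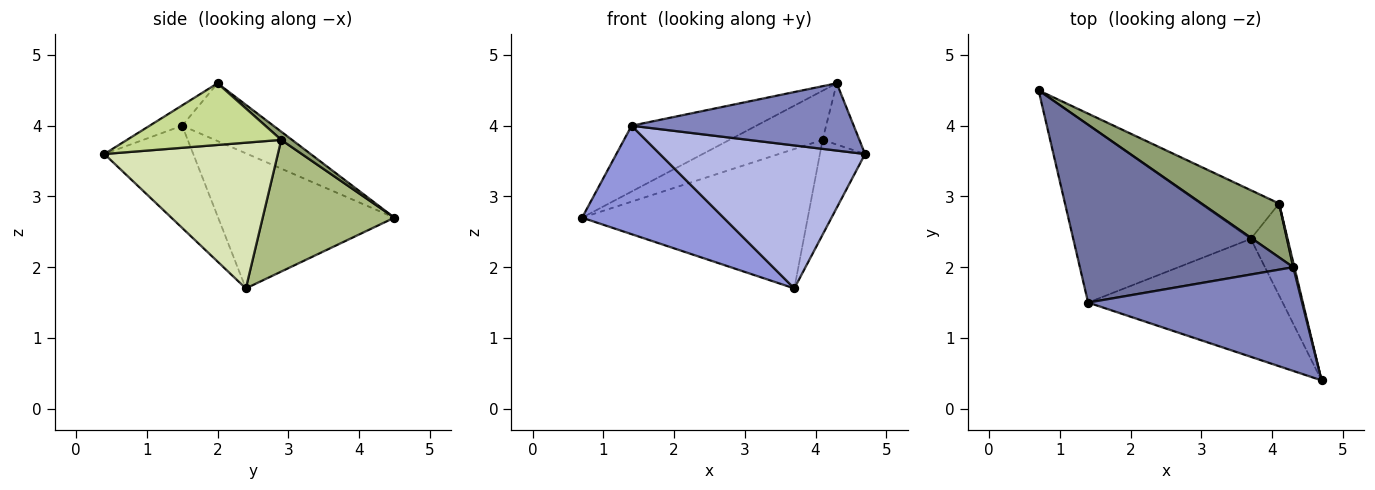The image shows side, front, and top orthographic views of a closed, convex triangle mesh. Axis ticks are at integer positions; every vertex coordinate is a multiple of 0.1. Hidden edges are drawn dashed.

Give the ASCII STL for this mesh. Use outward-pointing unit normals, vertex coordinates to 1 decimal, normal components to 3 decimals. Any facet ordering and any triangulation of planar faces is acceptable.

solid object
 facet normal -0.246 0.336 0.909
  outer loop
   vertex 1.4 1.5 4.0
   vertex 4.3 2.0 4.6
   vertex 0.7 4.5 2.7
  endloop
 endfacet
 facet normal -0.079 -0.543 0.836
  outer loop
   vertex 1.4 1.5 4.0
   vertex 4.7 0.4 3.6
   vertex 4.3 2.0 4.6
  endloop
 endfacet
 facet normal -0.545 -0.437 -0.716
  outer loop
   vertex 1.4 1.5 4.0
   vertex 0.7 4.5 2.7
   vertex 3.7 2.4 1.7
  endloop
 endfacet
 facet normal -0.317 -0.732 -0.603
  outer loop
   vertex 1.4 1.5 4.0
   vertex 3.7 2.4 1.7
   vertex 4.7 0.4 3.6
  endloop
 endfacet
 facet normal 0.078 0.672 0.736
  outer loop
   vertex 4.1 2.9 3.8
   vertex 0.7 4.5 2.7
   vertex 4.3 2.0 4.6
  endloop
 endfacet
 facet normal 0.483 0.827 -0.289
  outer loop
   vertex 4.1 2.9 3.8
   vertex 3.7 2.4 1.7
   vertex 0.7 4.5 2.7
  endloop
 endfacet
 facet normal 0.973 0.232 0.018
  outer loop
   vertex 4.1 2.9 3.8
   vertex 4.3 2.0 4.6
   vertex 4.7 0.4 3.6
  endloop
 endfacet
 facet normal 0.940 0.245 -0.237
  outer loop
   vertex 4.1 2.9 3.8
   vertex 4.7 0.4 3.6
   vertex 3.7 2.4 1.7
  endloop
 endfacet
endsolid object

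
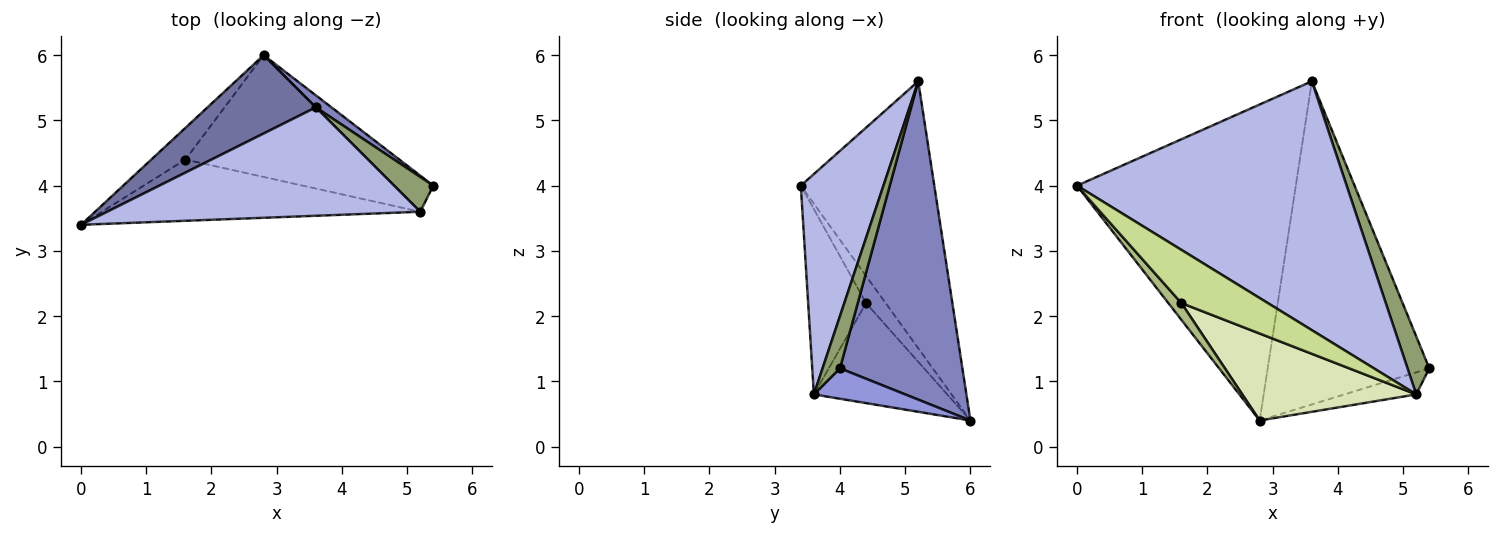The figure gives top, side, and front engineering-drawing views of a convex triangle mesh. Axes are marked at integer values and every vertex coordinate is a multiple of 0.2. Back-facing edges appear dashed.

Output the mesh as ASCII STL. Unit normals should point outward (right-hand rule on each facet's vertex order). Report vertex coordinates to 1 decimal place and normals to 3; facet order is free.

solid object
 facet normal -0.510 0.835 0.207
  outer loop
   vertex 3.6 5.2 5.6
   vertex 2.8 6.0 0.4
   vertex 0.0 3.4 4.0
  endloop
 endfacet
 facet normal 0.604 0.797 0.030
  outer loop
   vertex 3.6 5.2 5.6
   vertex 5.4 4.0 1.2
   vertex 2.8 6.0 0.4
  endloop
 endfacet
 facet normal 0.553 0.434 -0.711
  outer loop
   vertex 5.2 3.6 0.8
   vertex 2.8 6.0 0.4
   vertex 5.4 4.0 1.2
  endloop
 endfacet
 facet normal 0.270 -0.883 0.384
  outer loop
   vertex 5.2 3.6 0.8
   vertex 3.6 5.2 5.6
   vertex 0.0 3.4 4.0
  endloop
 endfacet
 facet normal 0.566 -0.707 0.424
  outer loop
   vertex 5.2 3.6 0.8
   vertex 5.4 4.0 1.2
   vertex 3.6 5.2 5.6
  endloop
 endfacet
 facet normal -0.574 -0.383 -0.723
  outer loop
   vertex 1.6 4.4 2.2
   vertex 0.0 3.4 4.0
   vertex 2.8 6.0 0.4
  endloop
 endfacet
 facet normal -0.402 -0.600 -0.691
  outer loop
   vertex 1.6 4.4 2.2
   vertex 5.2 3.6 0.8
   vertex 0.0 3.4 4.0
  endloop
 endfacet
 facet normal -0.407 -0.531 -0.743
  outer loop
   vertex 1.6 4.4 2.2
   vertex 2.8 6.0 0.4
   vertex 5.2 3.6 0.8
  endloop
 endfacet
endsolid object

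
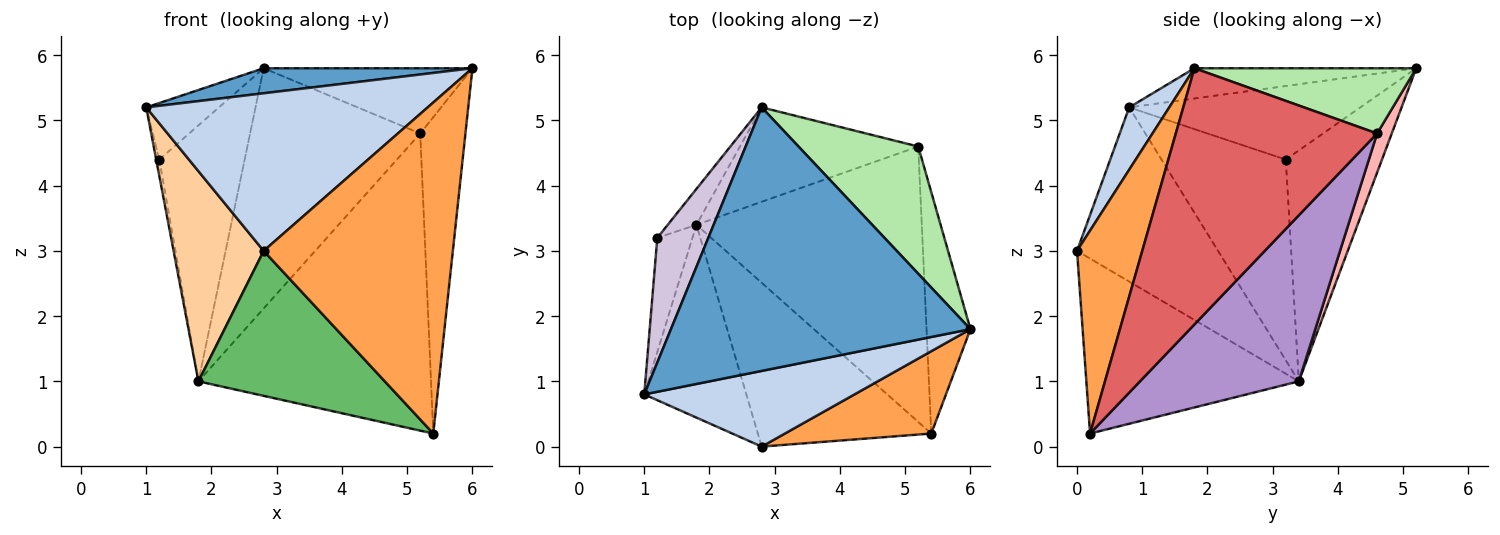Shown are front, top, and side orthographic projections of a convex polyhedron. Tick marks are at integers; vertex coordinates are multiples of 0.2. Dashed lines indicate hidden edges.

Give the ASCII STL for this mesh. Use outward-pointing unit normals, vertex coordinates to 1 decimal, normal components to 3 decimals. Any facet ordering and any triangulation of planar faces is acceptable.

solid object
 facet normal -0.100 -0.094 0.991
  outer loop
   vertex 2.8 5.2 5.8
   vertex 1.0 0.8 5.2
   vertex 6.0 1.8 5.8
  endloop
 endfacet
 facet normal 0.127 -0.894 0.429
  outer loop
   vertex 2.8 0.0 3.0
   vertex 6.0 1.8 5.8
   vertex 1.0 0.8 5.2
  endloop
 endfacet
 facet normal 0.317 -0.920 0.229
  outer loop
   vertex 2.8 0.0 3.0
   vertex 5.4 0.2 0.2
   vertex 6.0 1.8 5.8
  endloop
 endfacet
 facet normal -0.756 -0.483 -0.443
  outer loop
   vertex 2.8 0.0 3.0
   vertex 1.0 0.8 5.2
   vertex 1.8 3.4 1.0
  endloop
 endfacet
 facet normal -0.603 -0.529 -0.598
  outer loop
   vertex 2.8 0.0 3.0
   vertex 1.8 3.4 1.0
   vertex 5.4 0.2 0.2
  endloop
 endfacet
 facet normal 0.436 0.411 0.801
  outer loop
   vertex 5.2 4.6 4.8
   vertex 2.8 5.2 5.8
   vertex 6.0 1.8 5.8
  endloop
 endfacet
 facet normal 0.962 0.216 -0.165
  outer loop
   vertex 5.2 4.6 4.8
   vertex 6.0 1.8 5.8
   vertex 5.4 0.2 0.2
  endloop
 endfacet
 facet normal 0.080 0.928 -0.365
  outer loop
   vertex 5.2 4.6 4.8
   vertex 1.8 3.4 1.0
   vertex 2.8 5.2 5.8
  endloop
 endfacet
 facet normal 0.448 0.656 -0.608
  outer loop
   vertex 5.2 4.6 4.8
   vertex 5.4 0.2 0.2
   vertex 1.8 3.4 1.0
  endloop
 endfacet
 facet normal -0.796 0.250 0.552
  outer loop
   vertex 1.2 3.2 4.4
   vertex 1.0 0.8 5.2
   vertex 2.8 5.2 5.8
  endloop
 endfacet
 facet normal -0.985 0.025 -0.172
  outer loop
   vertex 1.2 3.2 4.4
   vertex 1.8 3.4 1.0
   vertex 1.0 0.8 5.2
  endloop
 endfacet
 facet normal -0.745 0.661 -0.093
  outer loop
   vertex 1.2 3.2 4.4
   vertex 2.8 5.2 5.8
   vertex 1.8 3.4 1.0
  endloop
 endfacet
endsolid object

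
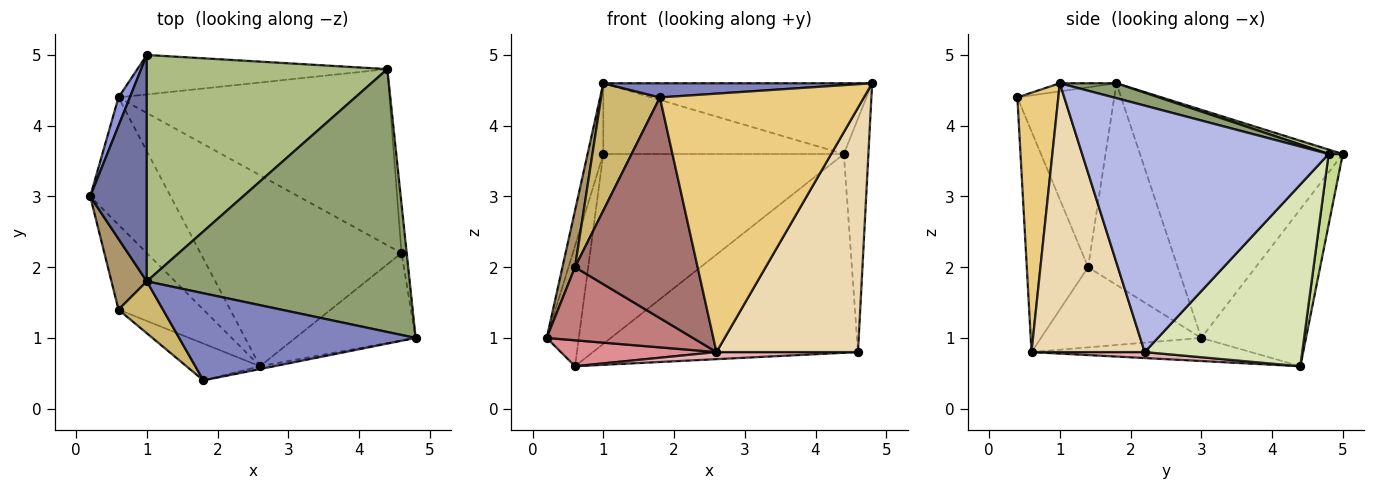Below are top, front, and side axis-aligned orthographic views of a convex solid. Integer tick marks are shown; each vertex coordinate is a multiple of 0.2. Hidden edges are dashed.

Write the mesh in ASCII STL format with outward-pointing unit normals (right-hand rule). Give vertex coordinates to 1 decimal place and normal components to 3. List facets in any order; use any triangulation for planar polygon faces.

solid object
 facet normal -0.968 0.075 0.240
  outer loop
   vertex 1.0 1.8 4.6
   vertex 1.0 5.0 3.6
   vertex 0.2 3.0 1.0
  endloop
 endfacet
 facet normal -0.034 -0.160 0.987
  outer loop
   vertex 1.0 1.8 4.6
   vertex 1.8 0.4 4.4
   vertex 4.8 1.0 4.6
  endloop
 endfacet
 facet normal -0.954 0.292 0.069
  outer loop
   vertex 0.6 4.4 0.6
   vertex 0.2 3.0 1.0
   vertex 1.0 5.0 3.6
  endloop
 endfacet
 facet normal 0.995 0.099 -0.021
  outer loop
   vertex 4.4 4.8 3.6
   vertex 4.8 1.0 4.6
   vertex 4.6 2.2 0.8
  endloop
 endfacet
 facet normal 0.055 0.259 0.964
  outer loop
   vertex 4.4 4.8 3.6
   vertex 1.0 1.8 4.6
   vertex 4.8 1.0 4.6
  endloop
 endfacet
 facet normal 0.018 0.298 0.954
  outer loop
   vertex 4.4 4.8 3.6
   vertex 1.0 5.0 3.6
   vertex 1.0 1.8 4.6
  endloop
 endfacet
 facet normal 0.057 0.977 -0.203
  outer loop
   vertex 4.4 4.8 3.6
   vertex 0.6 4.4 0.6
   vertex 1.0 5.0 3.6
  endloop
 endfacet
 facet normal 0.406 0.684 -0.606
  outer loop
   vertex 4.4 4.8 3.6
   vertex 4.6 2.2 0.8
   vertex 0.6 4.4 0.6
  endloop
 endfacet
 facet normal -0.976 -0.137 0.171
  outer loop
   vertex 0.6 1.4 2.0
   vertex 1.0 1.8 4.6
   vertex 0.2 3.0 1.0
  endloop
 endfacet
 facet normal -0.836 -0.508 0.207
  outer loop
   vertex 0.6 1.4 2.0
   vertex 1.8 0.4 4.4
   vertex 1.0 1.8 4.6
  endloop
 endfacet
 facet normal 0.197 -0.980 -0.011
  outer loop
   vertex 2.6 0.6 0.8
   vertex 4.8 1.0 4.6
   vertex 1.8 0.4 4.4
  endloop
 endfacet
 facet normal 0.602 -0.752 -0.269
  outer loop
   vertex 2.6 0.6 0.8
   vertex 4.6 2.2 0.8
   vertex 4.8 1.0 4.6
  endloop
 endfacet
 facet normal -0.442 -0.885 -0.147
  outer loop
   vertex 2.6 0.6 0.8
   vertex 1.8 0.4 4.4
   vertex 0.6 1.4 2.0
  endloop
 endfacet
 facet normal -0.582 -0.531 -0.616
  outer loop
   vertex 2.6 0.6 0.8
   vertex 0.6 1.4 2.0
   vertex 0.2 3.0 1.0
  endloop
 endfacet
 facet normal -0.271 -0.192 -0.943
  outer loop
   vertex 2.6 0.6 0.8
   vertex 0.2 3.0 1.0
   vertex 0.6 4.4 0.6
  endloop
 endfacet
 facet normal 0.030 -0.037 -0.999
  outer loop
   vertex 2.6 0.6 0.8
   vertex 0.6 4.4 0.6
   vertex 4.6 2.2 0.8
  endloop
 endfacet
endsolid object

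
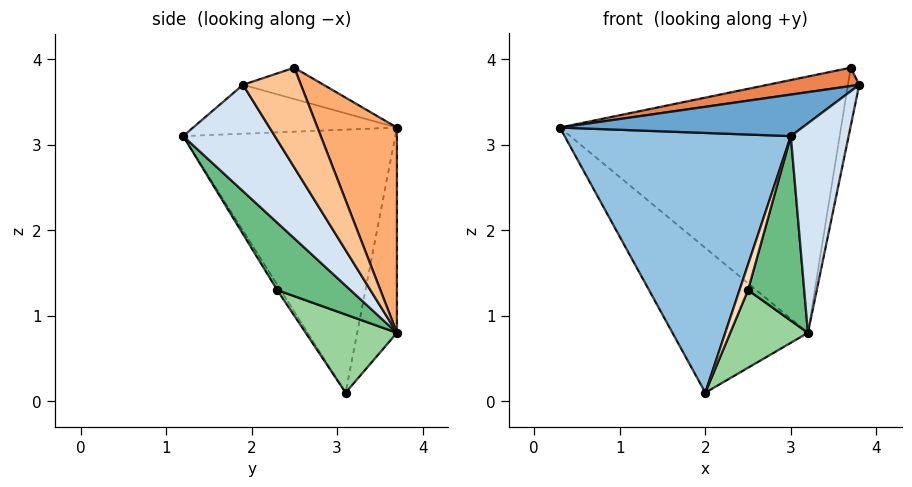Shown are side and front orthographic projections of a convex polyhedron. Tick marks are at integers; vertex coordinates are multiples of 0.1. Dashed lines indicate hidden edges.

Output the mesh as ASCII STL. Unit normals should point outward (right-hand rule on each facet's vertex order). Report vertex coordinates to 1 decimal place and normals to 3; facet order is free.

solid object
 facet normal -0.319 -0.379 0.868
  outer loop
   vertex 3.0 1.2 3.1
   vertex 3.8 1.9 3.7
   vertex 0.3 3.7 3.2
  endloop
 endfacet
 facet normal -0.666 -0.710 -0.228
  outer loop
   vertex 2.0 3.1 0.1
   vertex 3.0 1.2 3.1
   vertex 0.3 3.7 3.2
  endloop
 endfacet
 facet normal -0.266 0.908 -0.322
  outer loop
   vertex 3.2 3.7 0.8
   vertex 2.0 3.1 0.1
   vertex 0.3 3.7 3.2
  endloop
 endfacet
 facet normal 0.755 -0.476 -0.451
  outer loop
   vertex 3.2 3.7 0.8
   vertex 3.8 1.9 3.7
   vertex 3.0 1.2 3.1
  endloop
 endfacet
 facet normal -0.305 -0.347 0.887
  outer loop
   vertex 3.7 2.5 3.9
   vertex 0.3 3.7 3.2
   vertex 3.8 1.9 3.7
  endloop
 endfacet
 facet normal 0.258 0.914 0.312
  outer loop
   vertex 3.7 2.5 3.9
   vertex 3.2 3.7 0.8
   vertex 0.3 3.7 3.2
  endloop
 endfacet
 facet normal 0.978 0.191 -0.084
  outer loop
   vertex 3.7 2.5 3.9
   vertex 3.8 1.9 3.7
   vertex 3.2 3.7 0.8
  endloop
 endfacet
 facet normal -0.337 -0.842 -0.421
  outer loop
   vertex 2.5 2.3 1.3
   vertex 3.0 1.2 3.1
   vertex 2.0 3.1 0.1
  endloop
 endfacet
 facet normal 0.683 -0.523 -0.510
  outer loop
   vertex 2.5 2.3 1.3
   vertex 3.2 3.7 0.8
   vertex 3.0 1.2 3.1
  endloop
 endfacet
 facet normal 0.609 -0.519 -0.600
  outer loop
   vertex 2.5 2.3 1.3
   vertex 2.0 3.1 0.1
   vertex 3.2 3.7 0.8
  endloop
 endfacet
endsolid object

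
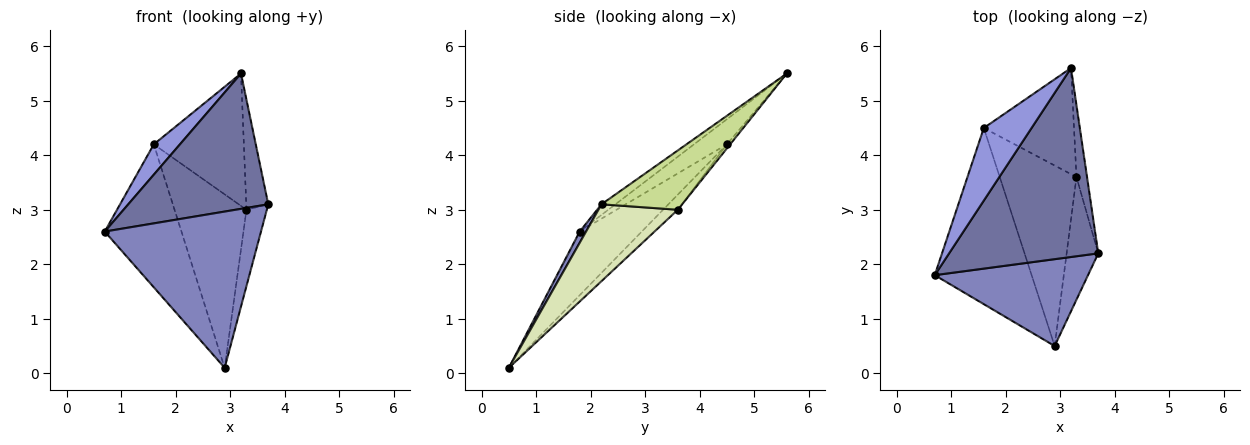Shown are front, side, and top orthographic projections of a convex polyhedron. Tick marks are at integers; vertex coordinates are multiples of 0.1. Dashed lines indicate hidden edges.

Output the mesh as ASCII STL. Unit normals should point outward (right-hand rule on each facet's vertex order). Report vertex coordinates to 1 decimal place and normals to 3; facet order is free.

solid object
 facet normal -0.058 -0.581 0.812
  outer loop
   vertex 3.2 5.6 5.5
   vertex 0.7 1.8 2.6
   vertex 3.7 2.2 3.1
  endloop
 endfacet
 facet normal 0.036 -0.874 0.486
  outer loop
   vertex 2.9 0.5 0.1
   vertex 3.7 2.2 3.1
   vertex 0.7 1.8 2.6
  endloop
 endfacet
 facet normal -0.436 -0.347 0.830
  outer loop
   vertex 1.6 4.5 4.2
   vertex 0.7 1.8 2.6
   vertex 3.2 5.6 5.5
  endloop
 endfacet
 facet normal -0.454 0.561 -0.692
  outer loop
   vertex 1.6 4.5 4.2
   vertex 2.9 0.5 0.1
   vertex 0.7 1.8 2.6
  endloop
 endfacet
 facet normal -0.028 0.780 -0.625
  outer loop
   vertex 3.3 3.6 3.0
   vertex 1.6 4.5 4.2
   vertex 3.2 5.6 5.5
  endloop
 endfacet
 facet normal -0.141 0.686 -0.714
  outer loop
   vertex 3.3 3.6 3.0
   vertex 2.9 0.5 0.1
   vertex 1.6 4.5 4.2
  endloop
 endfacet
 facet normal 0.951 0.260 -0.170
  outer loop
   vertex 3.3 3.6 3.0
   vertex 3.2 5.6 5.5
   vertex 3.7 2.2 3.1
  endloop
 endfacet
 facet normal 0.900 0.231 -0.371
  outer loop
   vertex 3.3 3.6 3.0
   vertex 3.7 2.2 3.1
   vertex 2.9 0.5 0.1
  endloop
 endfacet
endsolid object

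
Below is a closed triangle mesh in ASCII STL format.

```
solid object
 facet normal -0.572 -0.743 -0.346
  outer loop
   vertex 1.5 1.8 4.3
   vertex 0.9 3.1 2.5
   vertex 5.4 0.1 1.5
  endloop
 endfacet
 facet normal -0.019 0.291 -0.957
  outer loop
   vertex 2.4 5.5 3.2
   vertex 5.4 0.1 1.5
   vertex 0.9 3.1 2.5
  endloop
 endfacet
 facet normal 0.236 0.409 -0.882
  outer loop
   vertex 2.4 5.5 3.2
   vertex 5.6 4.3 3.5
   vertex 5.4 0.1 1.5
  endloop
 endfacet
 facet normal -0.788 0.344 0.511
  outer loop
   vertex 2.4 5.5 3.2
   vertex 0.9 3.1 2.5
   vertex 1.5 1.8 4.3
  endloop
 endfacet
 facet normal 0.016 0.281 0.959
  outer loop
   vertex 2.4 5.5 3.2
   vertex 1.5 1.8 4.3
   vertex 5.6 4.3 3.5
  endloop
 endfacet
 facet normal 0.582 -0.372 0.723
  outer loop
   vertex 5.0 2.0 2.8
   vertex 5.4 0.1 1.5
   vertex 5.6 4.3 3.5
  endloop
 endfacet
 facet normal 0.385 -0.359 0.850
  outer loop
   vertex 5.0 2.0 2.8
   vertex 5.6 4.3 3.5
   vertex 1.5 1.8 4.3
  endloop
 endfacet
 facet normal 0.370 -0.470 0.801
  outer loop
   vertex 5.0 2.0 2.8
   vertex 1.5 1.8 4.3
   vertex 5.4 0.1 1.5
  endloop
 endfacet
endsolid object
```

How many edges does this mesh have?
12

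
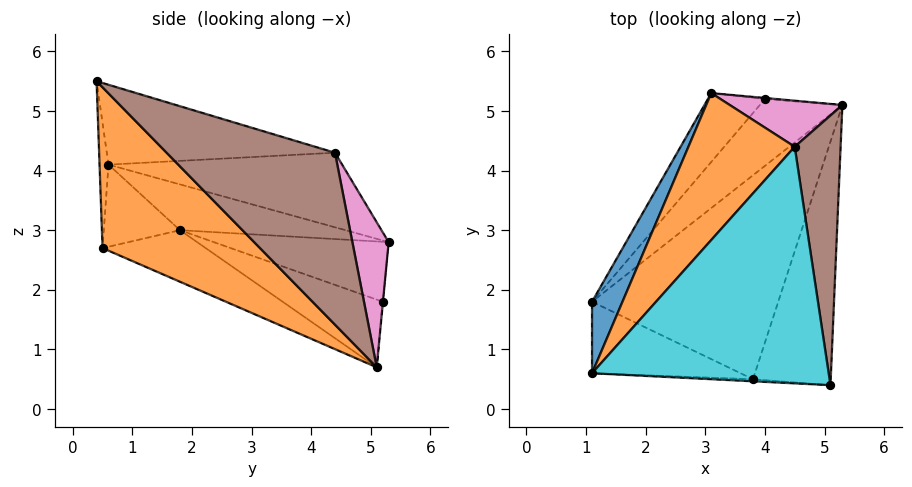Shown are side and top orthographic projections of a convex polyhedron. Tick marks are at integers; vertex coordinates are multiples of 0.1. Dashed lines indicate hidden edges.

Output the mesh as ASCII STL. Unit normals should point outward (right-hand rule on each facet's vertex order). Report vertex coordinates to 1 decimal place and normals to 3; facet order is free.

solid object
 facet normal -0.253 -0.315 -0.915
  outer loop
   vertex 3.8 0.5 2.7
   vertex 1.1 1.8 3.0
   vertex 5.3 5.1 0.7
  endloop
 endfacet
 facet normal 0.811 -0.435 -0.392
  outer loop
   vertex 3.8 0.5 2.7
   vertex 5.3 5.1 0.7
   vertex 5.1 0.4 5.5
  endloop
 endfacet
 facet normal -0.612 0.259 -0.747
  outer loop
   vertex 4.0 5.2 1.8
   vertex 5.3 5.1 0.7
   vertex 1.1 1.8 3.0
  endloop
 endfacet
 facet normal -0.678 0.351 -0.646
  outer loop
   vertex 4.0 5.2 1.8
   vertex 1.1 1.8 3.0
   vertex 3.1 5.3 2.8
  endloop
 endfacet
 facet normal -0.032 0.991 -0.128
  outer loop
   vertex 4.0 5.2 1.8
   vertex 3.1 5.3 2.8
   vertex 5.3 5.1 0.7
  endloop
 endfacet
 facet normal 0.943 0.217 0.252
  outer loop
   vertex 4.5 4.4 4.3
   vertex 5.1 0.4 5.5
   vertex 5.3 5.1 0.7
  endloop
 endfacet
 facet normal 0.321 0.914 0.249
  outer loop
   vertex 4.5 4.4 4.3
   vertex 5.3 5.1 0.7
   vertex 3.1 5.3 2.8
  endloop
 endfacet
 facet normal -0.377 -0.626 -0.683
  outer loop
   vertex 1.1 0.6 4.1
   vertex 1.1 1.8 3.0
   vertex 3.8 0.5 2.7
  endloop
 endfacet
 facet normal -0.045 -0.999 -0.015
  outer loop
   vertex 1.1 0.6 4.1
   vertex 3.8 0.5 2.7
   vertex 5.1 0.4 5.5
  endloop
 endfacet
 facet normal -0.311 0.230 0.922
  outer loop
   vertex 1.1 0.6 4.1
   vertex 5.1 0.4 5.5
   vertex 4.5 4.4 4.3
  endloop
 endfacet
 facet normal -0.743 0.453 0.494
  outer loop
   vertex 1.1 0.6 4.1
   vertex 3.1 5.3 2.8
   vertex 1.1 1.8 3.0
  endloop
 endfacet
 facet normal -0.520 0.426 0.741
  outer loop
   vertex 1.1 0.6 4.1
   vertex 4.5 4.4 4.3
   vertex 3.1 5.3 2.8
  endloop
 endfacet
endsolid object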